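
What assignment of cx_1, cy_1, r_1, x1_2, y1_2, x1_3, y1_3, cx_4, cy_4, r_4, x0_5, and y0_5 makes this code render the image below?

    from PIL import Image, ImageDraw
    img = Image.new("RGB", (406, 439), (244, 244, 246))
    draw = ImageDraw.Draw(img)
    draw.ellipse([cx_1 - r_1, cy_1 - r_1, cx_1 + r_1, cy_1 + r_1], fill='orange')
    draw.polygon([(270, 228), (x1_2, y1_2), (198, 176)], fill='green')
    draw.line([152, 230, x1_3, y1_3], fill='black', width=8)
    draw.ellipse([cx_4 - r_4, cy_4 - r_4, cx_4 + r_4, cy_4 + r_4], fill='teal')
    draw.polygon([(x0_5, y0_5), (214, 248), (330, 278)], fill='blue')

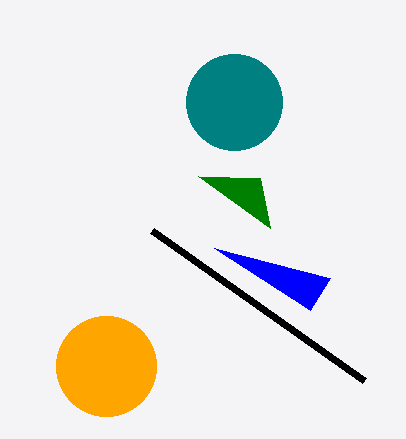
cx_1 = 106
cy_1 = 366
r_1 = 50
x1_2 = 260
y1_2 = 178
x1_3 = 364
y1_3 = 380
cx_4 = 234
cy_4 = 102
r_4 = 48
x0_5 = 310
y0_5 = 310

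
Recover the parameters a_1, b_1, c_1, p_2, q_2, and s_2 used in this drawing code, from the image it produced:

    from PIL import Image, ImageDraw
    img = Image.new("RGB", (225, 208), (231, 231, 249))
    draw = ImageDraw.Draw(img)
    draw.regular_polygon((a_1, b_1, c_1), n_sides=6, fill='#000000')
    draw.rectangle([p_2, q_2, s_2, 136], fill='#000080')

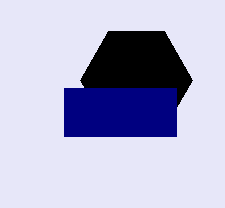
a_1 = 136
b_1 = 80
c_1 = 56
p_2 = 64
q_2 = 88
s_2 = 176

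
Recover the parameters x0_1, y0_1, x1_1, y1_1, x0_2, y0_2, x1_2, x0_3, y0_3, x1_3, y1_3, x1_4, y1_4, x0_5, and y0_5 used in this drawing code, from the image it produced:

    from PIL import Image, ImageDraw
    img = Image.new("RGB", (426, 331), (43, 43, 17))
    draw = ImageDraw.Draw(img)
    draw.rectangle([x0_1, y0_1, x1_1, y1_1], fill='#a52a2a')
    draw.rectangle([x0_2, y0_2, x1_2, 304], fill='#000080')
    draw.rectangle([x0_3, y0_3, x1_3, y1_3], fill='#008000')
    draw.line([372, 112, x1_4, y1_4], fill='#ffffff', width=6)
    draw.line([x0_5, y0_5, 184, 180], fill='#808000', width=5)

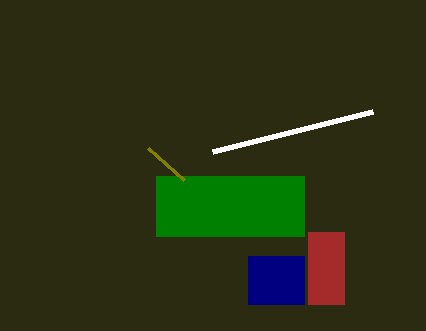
x0_1 = 308, y0_1 = 232, x1_1 = 344, y1_1 = 304, x0_2 = 248, y0_2 = 256, x1_2 = 304, x0_3 = 156, y0_3 = 176, x1_3 = 304, y1_3 = 236, x1_4 = 212, y1_4 = 152, x0_5 = 148, y0_5 = 148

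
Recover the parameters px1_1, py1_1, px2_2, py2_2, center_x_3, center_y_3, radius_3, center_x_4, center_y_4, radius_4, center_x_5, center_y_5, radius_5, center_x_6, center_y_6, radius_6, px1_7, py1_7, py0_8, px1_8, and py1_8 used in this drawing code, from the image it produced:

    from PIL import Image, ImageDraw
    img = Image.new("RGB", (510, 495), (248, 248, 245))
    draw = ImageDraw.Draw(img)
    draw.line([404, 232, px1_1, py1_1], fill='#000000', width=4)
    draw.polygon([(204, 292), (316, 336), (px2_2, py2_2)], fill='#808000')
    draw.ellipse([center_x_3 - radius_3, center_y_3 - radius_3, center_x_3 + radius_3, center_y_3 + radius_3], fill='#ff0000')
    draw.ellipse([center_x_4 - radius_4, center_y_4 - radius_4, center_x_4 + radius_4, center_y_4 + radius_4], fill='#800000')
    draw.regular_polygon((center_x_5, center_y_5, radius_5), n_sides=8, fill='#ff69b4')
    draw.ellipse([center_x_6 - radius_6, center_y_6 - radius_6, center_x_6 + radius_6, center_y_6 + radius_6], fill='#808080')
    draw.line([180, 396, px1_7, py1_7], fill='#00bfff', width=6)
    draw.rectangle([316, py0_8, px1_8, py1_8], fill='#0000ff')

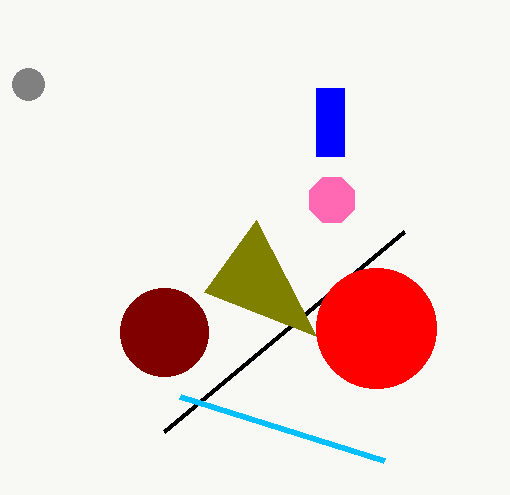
px1_1 = 164
py1_1 = 432
px2_2 = 256
py2_2 = 220
center_x_3 = 376
center_y_3 = 328
radius_3 = 60
center_x_4 = 164
center_y_4 = 332
radius_4 = 44
center_x_5 = 332
center_y_5 = 200
radius_5 = 24
center_x_6 = 28
center_y_6 = 84
radius_6 = 16
px1_7 = 384
py1_7 = 460
py0_8 = 88
px1_8 = 344
py1_8 = 156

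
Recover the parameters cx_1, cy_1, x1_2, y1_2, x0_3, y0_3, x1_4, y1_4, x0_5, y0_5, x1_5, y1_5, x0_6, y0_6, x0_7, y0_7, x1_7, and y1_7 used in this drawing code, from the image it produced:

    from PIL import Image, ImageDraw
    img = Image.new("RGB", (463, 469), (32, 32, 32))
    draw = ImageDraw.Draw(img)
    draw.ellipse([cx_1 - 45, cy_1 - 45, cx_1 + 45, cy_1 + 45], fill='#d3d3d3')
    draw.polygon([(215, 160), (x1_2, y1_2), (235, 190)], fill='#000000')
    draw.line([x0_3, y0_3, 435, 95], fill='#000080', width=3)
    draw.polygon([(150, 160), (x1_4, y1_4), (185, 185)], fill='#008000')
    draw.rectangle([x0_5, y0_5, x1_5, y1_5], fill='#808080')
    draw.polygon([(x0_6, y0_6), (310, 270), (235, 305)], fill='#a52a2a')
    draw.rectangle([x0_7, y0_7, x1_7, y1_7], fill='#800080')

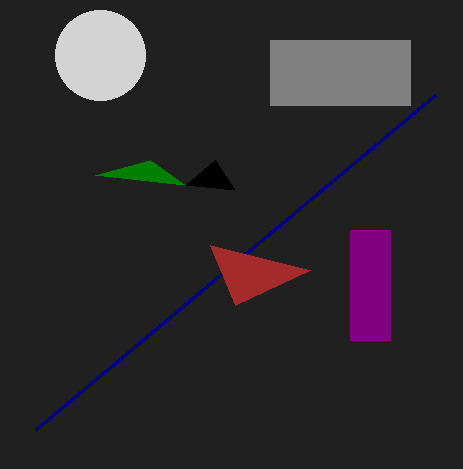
cx_1 = 100; cy_1 = 55; x1_2 = 185; y1_2 = 185; x0_3 = 35; y0_3 = 430; x1_4 = 95; y1_4 = 175; x0_5 = 270; y0_5 = 40; x1_5 = 410; y1_5 = 105; x0_6 = 210; y0_6 = 245; x0_7 = 350; y0_7 = 230; x1_7 = 390; y1_7 = 340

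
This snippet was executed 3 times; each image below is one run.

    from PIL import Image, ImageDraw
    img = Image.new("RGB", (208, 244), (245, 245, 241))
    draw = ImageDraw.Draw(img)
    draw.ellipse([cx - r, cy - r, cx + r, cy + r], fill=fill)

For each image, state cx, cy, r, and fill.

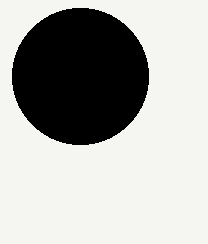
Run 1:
cx = 80, cy = 76, r = 68, fill = 'black'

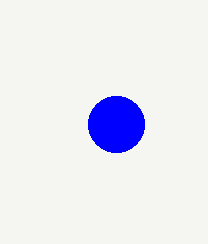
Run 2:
cx = 116, cy = 124, r = 28, fill = 'blue'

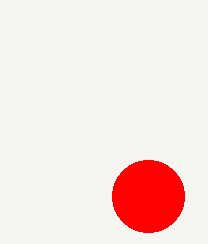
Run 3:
cx = 148; cy = 196; r = 36; fill = 'red'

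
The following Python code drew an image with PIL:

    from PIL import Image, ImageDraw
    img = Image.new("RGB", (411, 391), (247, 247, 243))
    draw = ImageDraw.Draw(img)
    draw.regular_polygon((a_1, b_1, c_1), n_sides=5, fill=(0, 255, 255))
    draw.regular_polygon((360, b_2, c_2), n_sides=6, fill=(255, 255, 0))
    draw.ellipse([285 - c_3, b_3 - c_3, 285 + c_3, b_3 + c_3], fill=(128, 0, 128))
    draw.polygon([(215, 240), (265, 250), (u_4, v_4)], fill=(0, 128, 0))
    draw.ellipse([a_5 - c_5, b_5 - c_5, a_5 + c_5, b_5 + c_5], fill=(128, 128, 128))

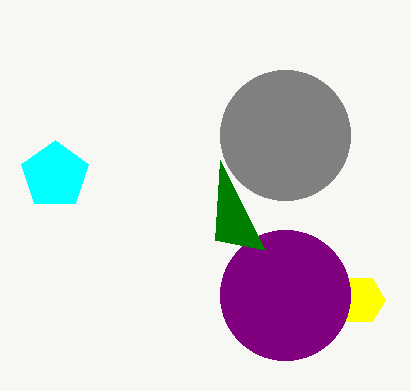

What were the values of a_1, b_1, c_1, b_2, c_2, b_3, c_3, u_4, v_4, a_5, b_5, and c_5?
a_1 = 55
b_1 = 175
c_1 = 35
b_2 = 300
c_2 = 25
b_3 = 295
c_3 = 65
u_4 = 220
v_4 = 160
a_5 = 285
b_5 = 135
c_5 = 65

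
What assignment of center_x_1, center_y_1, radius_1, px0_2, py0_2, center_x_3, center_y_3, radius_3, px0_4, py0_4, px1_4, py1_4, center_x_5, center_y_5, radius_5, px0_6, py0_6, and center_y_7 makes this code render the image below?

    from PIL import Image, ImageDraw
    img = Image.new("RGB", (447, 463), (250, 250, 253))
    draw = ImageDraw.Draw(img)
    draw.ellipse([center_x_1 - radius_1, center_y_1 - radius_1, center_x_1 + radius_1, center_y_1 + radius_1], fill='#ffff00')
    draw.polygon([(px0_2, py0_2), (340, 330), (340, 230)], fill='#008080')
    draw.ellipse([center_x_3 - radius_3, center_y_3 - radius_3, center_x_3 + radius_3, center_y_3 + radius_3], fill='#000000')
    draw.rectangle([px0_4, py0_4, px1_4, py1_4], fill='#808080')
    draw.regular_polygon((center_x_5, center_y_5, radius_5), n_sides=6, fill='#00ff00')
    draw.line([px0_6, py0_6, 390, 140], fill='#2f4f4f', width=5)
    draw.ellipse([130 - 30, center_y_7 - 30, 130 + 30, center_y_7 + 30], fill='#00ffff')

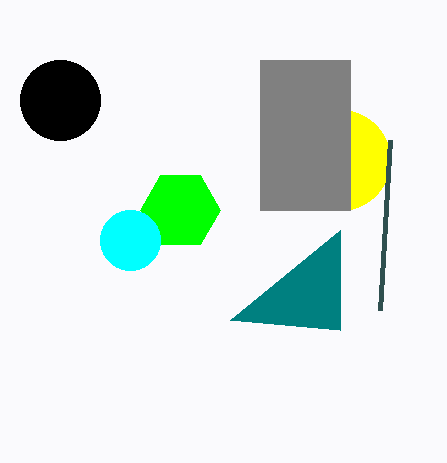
center_x_1 = 340; center_y_1 = 160; radius_1 = 50; px0_2 = 230; py0_2 = 320; center_x_3 = 60; center_y_3 = 100; radius_3 = 40; px0_4 = 260; py0_4 = 60; px1_4 = 350; py1_4 = 210; center_x_5 = 180; center_y_5 = 210; radius_5 = 40; px0_6 = 380; py0_6 = 310; center_y_7 = 240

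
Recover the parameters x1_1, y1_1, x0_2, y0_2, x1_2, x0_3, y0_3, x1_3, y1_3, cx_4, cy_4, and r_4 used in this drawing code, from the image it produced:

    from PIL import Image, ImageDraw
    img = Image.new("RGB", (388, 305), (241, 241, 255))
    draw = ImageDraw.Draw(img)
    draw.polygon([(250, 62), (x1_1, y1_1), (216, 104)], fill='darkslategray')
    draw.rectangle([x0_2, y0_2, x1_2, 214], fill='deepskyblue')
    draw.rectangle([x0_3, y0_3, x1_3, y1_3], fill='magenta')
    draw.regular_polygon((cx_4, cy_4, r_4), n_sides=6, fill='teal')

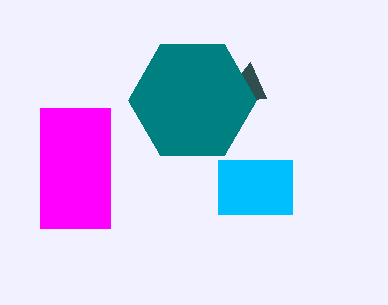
x1_1 = 266; y1_1 = 98; x0_2 = 218; y0_2 = 160; x1_2 = 292; x0_3 = 40; y0_3 = 108; x1_3 = 110; y1_3 = 228; cx_4 = 192; cy_4 = 100; r_4 = 64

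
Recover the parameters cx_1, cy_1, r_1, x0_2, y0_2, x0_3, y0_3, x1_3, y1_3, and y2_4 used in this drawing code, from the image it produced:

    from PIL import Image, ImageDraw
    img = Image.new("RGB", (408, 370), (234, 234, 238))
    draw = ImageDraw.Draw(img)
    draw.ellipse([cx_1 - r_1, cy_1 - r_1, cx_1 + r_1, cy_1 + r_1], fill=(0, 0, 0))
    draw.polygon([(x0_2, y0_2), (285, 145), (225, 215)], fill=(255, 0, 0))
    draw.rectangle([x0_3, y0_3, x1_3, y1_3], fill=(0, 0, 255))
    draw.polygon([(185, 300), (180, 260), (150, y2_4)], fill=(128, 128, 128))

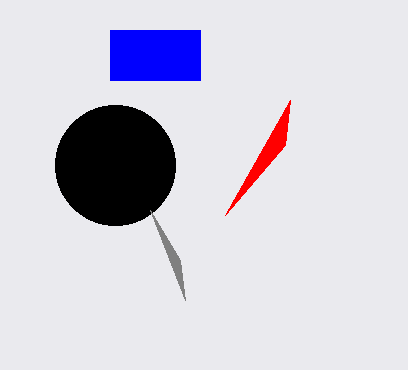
cx_1 = 115, cy_1 = 165, r_1 = 60, x0_2 = 290, y0_2 = 100, x0_3 = 110, y0_3 = 30, x1_3 = 200, y1_3 = 80, y2_4 = 210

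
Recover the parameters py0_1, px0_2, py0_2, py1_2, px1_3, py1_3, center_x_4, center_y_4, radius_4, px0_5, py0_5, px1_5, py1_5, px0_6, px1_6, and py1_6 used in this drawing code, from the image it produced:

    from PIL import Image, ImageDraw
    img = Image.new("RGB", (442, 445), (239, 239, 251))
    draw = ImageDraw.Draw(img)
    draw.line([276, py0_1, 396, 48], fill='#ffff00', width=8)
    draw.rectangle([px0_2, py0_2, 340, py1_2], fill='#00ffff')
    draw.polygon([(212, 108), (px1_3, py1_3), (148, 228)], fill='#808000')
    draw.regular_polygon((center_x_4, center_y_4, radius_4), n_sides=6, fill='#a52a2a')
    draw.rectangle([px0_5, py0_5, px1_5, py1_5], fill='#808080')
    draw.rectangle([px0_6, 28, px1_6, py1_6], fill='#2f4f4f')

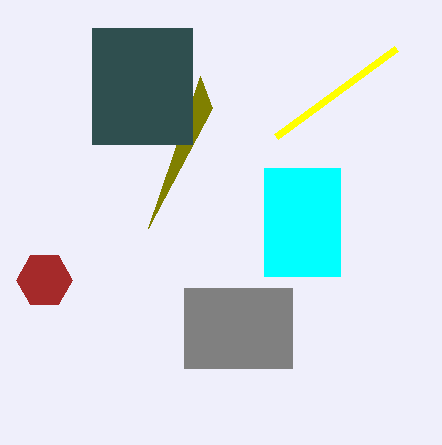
py0_1 = 136, px0_2 = 264, py0_2 = 168, py1_2 = 276, px1_3 = 200, py1_3 = 76, center_x_4 = 44, center_y_4 = 280, radius_4 = 28, px0_5 = 184, py0_5 = 288, px1_5 = 292, py1_5 = 368, px0_6 = 92, px1_6 = 192, py1_6 = 144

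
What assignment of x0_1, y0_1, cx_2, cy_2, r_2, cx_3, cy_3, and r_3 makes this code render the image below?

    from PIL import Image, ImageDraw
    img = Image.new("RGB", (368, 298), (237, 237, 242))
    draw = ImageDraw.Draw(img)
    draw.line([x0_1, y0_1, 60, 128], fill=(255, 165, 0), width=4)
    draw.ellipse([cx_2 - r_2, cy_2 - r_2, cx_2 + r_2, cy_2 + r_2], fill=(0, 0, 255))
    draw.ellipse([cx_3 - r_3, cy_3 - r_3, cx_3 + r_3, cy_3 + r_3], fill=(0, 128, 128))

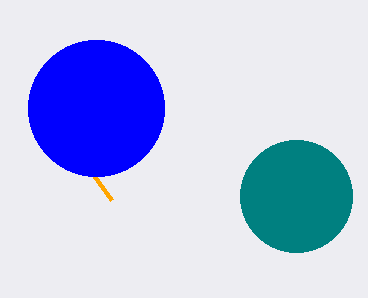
x0_1 = 112; y0_1 = 200; cx_2 = 96; cy_2 = 108; r_2 = 68; cx_3 = 296; cy_3 = 196; r_3 = 56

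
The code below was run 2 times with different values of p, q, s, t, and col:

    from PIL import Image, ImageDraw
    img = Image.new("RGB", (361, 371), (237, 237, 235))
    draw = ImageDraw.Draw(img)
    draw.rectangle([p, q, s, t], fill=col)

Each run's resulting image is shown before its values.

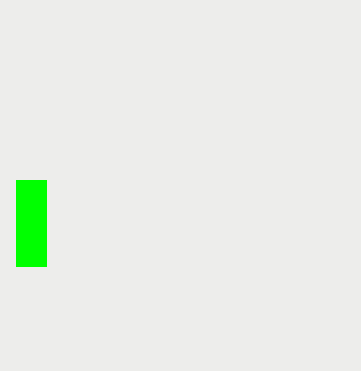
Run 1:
p = 16; q = 180; s = 46; t = 266; col = 'lime'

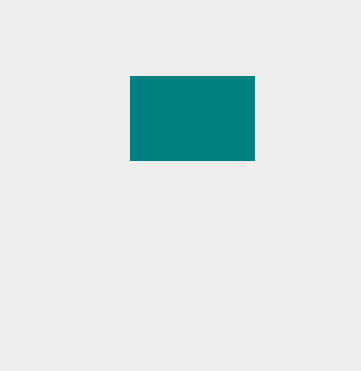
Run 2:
p = 130
q = 76
s = 254
t = 160
col = 'teal'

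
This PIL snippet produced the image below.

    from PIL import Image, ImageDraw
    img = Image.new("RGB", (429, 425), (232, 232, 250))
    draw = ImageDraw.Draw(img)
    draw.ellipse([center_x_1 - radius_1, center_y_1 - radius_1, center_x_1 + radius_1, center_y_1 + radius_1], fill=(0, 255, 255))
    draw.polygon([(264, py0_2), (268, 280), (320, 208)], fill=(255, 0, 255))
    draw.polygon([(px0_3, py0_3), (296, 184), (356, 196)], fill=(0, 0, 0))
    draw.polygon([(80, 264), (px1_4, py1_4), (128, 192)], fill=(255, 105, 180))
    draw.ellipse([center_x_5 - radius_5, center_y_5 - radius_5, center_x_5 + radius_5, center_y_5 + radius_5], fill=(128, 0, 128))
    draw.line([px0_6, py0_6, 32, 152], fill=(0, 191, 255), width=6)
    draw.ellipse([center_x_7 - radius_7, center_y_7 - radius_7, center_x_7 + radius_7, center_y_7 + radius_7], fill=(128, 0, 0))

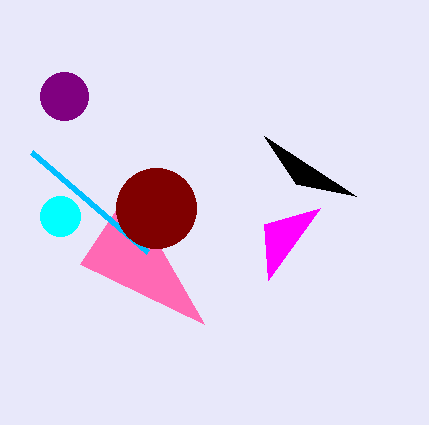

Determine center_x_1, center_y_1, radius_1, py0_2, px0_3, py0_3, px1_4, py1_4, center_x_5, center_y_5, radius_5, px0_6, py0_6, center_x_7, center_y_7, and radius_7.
center_x_1 = 60
center_y_1 = 216
radius_1 = 20
py0_2 = 224
px0_3 = 264
py0_3 = 136
px1_4 = 204
py1_4 = 324
center_x_5 = 64
center_y_5 = 96
radius_5 = 24
px0_6 = 148
py0_6 = 252
center_x_7 = 156
center_y_7 = 208
radius_7 = 40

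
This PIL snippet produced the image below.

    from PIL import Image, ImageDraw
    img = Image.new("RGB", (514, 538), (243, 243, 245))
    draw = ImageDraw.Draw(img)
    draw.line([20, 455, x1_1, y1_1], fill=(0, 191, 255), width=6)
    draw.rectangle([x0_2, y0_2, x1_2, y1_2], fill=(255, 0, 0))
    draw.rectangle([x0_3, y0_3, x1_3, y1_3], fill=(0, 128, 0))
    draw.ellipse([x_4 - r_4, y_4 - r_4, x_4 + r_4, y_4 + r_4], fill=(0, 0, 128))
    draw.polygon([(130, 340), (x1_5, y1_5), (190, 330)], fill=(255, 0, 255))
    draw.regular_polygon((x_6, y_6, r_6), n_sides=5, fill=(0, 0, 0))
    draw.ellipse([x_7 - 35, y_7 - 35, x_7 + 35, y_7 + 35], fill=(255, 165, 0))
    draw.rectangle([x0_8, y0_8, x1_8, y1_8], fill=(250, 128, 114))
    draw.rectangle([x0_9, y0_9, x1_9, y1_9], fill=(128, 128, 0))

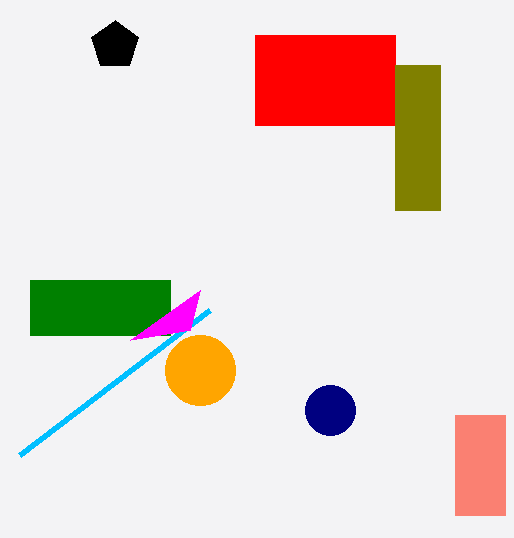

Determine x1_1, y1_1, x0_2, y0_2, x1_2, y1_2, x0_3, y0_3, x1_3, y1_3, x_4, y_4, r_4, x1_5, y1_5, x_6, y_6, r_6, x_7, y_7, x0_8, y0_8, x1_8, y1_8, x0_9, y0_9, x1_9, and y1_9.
x1_1 = 210, y1_1 = 310, x0_2 = 255, y0_2 = 35, x1_2 = 395, y1_2 = 125, x0_3 = 30, y0_3 = 280, x1_3 = 170, y1_3 = 335, x_4 = 330, y_4 = 410, r_4 = 25, x1_5 = 200, y1_5 = 290, x_6 = 115, y_6 = 45, r_6 = 25, x_7 = 200, y_7 = 370, x0_8 = 455, y0_8 = 415, x1_8 = 505, y1_8 = 515, x0_9 = 395, y0_9 = 65, x1_9 = 440, y1_9 = 210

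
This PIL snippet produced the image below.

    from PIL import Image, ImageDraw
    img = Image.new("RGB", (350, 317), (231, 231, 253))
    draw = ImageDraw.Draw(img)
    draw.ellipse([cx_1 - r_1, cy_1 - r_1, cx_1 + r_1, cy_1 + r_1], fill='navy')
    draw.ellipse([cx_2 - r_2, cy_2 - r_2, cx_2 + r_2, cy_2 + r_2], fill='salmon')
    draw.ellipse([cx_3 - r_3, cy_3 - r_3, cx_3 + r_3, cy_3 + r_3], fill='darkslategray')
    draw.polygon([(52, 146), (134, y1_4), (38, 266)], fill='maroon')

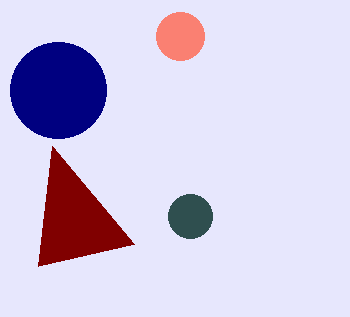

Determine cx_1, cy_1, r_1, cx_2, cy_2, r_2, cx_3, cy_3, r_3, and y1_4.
cx_1 = 58, cy_1 = 90, r_1 = 48, cx_2 = 180, cy_2 = 36, r_2 = 24, cx_3 = 190, cy_3 = 216, r_3 = 22, y1_4 = 244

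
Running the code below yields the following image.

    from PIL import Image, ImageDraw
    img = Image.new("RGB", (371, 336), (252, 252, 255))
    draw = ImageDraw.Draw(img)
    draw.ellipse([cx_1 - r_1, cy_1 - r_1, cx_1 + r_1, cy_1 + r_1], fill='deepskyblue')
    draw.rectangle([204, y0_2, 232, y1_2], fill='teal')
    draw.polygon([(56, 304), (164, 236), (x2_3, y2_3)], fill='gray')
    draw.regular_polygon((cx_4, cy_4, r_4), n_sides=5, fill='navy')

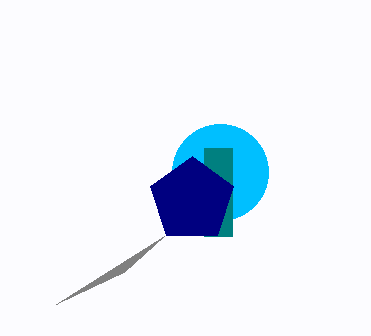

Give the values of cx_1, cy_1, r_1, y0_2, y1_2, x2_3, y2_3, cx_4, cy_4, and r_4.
cx_1 = 220, cy_1 = 172, r_1 = 48, y0_2 = 148, y1_2 = 236, x2_3 = 124, y2_3 = 272, cx_4 = 192, cy_4 = 200, r_4 = 44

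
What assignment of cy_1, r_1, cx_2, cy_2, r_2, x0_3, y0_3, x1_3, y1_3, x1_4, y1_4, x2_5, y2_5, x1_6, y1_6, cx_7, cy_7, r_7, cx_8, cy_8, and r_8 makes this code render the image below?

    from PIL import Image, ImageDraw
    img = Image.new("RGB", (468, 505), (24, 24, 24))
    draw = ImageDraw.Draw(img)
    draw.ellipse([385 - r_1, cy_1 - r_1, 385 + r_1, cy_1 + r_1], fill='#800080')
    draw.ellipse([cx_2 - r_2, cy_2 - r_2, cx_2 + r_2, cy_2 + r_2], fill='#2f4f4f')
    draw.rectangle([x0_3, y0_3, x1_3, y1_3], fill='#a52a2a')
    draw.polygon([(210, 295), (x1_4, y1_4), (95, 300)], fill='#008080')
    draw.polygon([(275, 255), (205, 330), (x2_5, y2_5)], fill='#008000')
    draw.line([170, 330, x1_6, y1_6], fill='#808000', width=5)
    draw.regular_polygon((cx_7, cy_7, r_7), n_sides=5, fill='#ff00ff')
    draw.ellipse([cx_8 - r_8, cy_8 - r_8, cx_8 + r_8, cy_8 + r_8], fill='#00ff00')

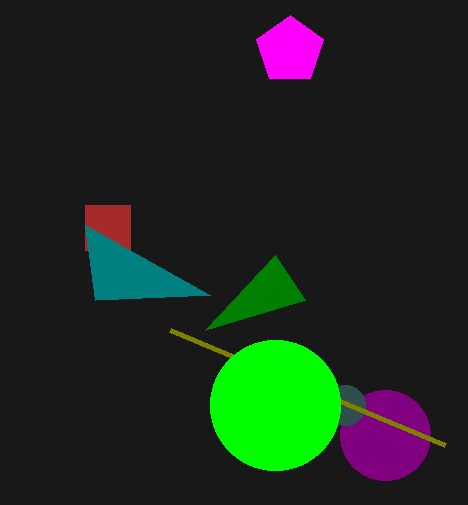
cy_1 = 435, r_1 = 45, cx_2 = 345, cy_2 = 405, r_2 = 20, x0_3 = 85, y0_3 = 205, x1_3 = 130, y1_3 = 250, x1_4 = 85, y1_4 = 225, x2_5 = 305, y2_5 = 300, x1_6 = 445, y1_6 = 445, cx_7 = 290, cy_7 = 50, r_7 = 35, cx_8 = 275, cy_8 = 405, r_8 = 65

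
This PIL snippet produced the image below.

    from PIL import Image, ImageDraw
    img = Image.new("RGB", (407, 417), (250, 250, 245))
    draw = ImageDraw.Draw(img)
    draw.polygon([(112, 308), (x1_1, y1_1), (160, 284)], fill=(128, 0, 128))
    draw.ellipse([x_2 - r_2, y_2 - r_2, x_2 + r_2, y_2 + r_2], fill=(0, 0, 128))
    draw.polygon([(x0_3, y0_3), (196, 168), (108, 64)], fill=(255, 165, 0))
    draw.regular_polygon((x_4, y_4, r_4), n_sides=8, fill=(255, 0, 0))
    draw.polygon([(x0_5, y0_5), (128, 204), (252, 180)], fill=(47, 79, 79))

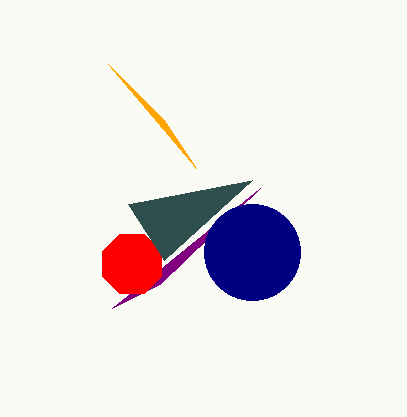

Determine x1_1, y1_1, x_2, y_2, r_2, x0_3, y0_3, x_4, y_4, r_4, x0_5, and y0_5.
x1_1 = 260; y1_1 = 188; x_2 = 252; y_2 = 252; r_2 = 48; x0_3 = 164; y0_3 = 120; x_4 = 132; y_4 = 264; r_4 = 32; x0_5 = 164; y0_5 = 260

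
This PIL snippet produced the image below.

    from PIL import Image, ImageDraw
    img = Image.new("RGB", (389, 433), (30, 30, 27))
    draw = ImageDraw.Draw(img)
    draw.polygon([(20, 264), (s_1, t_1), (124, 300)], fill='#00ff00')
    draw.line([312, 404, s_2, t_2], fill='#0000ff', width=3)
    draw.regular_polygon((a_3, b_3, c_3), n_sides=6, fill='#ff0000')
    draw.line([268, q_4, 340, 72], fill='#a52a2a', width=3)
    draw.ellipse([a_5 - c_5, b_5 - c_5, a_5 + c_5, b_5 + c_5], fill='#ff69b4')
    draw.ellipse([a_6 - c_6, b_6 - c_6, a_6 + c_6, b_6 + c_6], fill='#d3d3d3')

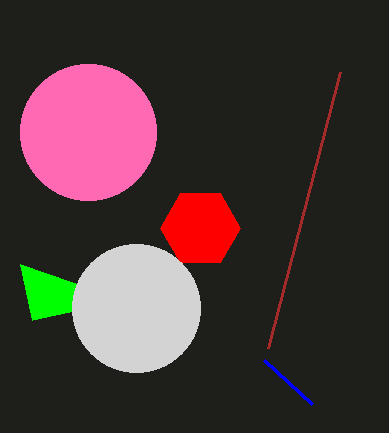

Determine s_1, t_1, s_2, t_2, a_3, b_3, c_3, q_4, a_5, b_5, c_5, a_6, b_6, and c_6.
s_1 = 32; t_1 = 320; s_2 = 264; t_2 = 360; a_3 = 200; b_3 = 228; c_3 = 40; q_4 = 348; a_5 = 88; b_5 = 132; c_5 = 68; a_6 = 136; b_6 = 308; c_6 = 64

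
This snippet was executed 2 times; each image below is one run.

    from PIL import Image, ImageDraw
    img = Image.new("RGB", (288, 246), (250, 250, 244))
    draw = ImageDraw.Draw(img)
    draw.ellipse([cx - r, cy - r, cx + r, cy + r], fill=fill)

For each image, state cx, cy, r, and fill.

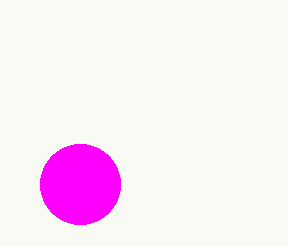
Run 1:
cx = 80
cy = 184
r = 40
fill = 'magenta'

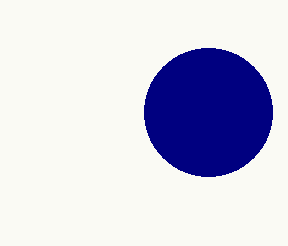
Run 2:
cx = 208; cy = 112; r = 64; fill = 'navy'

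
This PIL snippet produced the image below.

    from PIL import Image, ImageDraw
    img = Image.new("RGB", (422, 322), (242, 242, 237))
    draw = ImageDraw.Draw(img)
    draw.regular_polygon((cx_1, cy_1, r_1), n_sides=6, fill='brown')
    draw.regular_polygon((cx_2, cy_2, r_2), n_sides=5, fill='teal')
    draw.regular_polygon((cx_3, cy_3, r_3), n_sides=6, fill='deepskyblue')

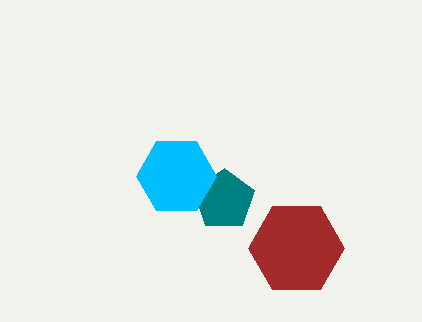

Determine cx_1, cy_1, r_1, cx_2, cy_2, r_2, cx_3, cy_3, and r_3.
cx_1 = 296
cy_1 = 248
r_1 = 48
cx_2 = 224
cy_2 = 200
r_2 = 32
cx_3 = 176
cy_3 = 176
r_3 = 40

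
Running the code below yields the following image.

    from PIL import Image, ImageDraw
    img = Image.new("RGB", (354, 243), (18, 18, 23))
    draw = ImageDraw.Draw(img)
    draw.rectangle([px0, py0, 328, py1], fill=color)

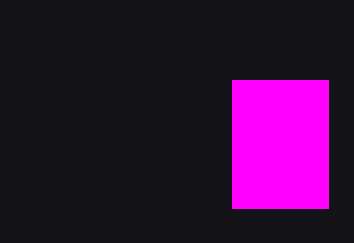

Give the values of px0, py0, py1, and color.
px0 = 232, py0 = 80, py1 = 208, color = 'magenta'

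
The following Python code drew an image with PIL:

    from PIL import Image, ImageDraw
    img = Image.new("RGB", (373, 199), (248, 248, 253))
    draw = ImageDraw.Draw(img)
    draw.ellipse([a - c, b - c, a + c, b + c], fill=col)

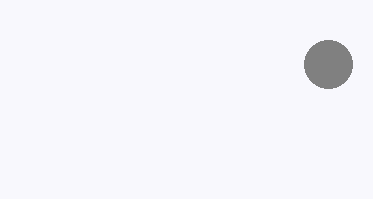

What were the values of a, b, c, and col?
a = 328; b = 64; c = 24; col = 'gray'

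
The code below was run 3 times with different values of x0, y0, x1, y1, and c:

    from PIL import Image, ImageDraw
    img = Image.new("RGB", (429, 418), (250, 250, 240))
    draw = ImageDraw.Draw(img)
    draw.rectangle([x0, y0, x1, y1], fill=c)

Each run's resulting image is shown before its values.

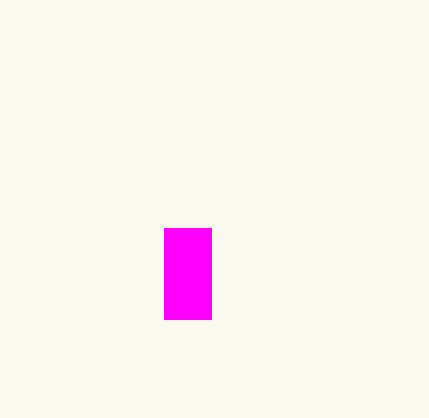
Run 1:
x0 = 164; y0 = 228; x1 = 211; y1 = 319; c = 'magenta'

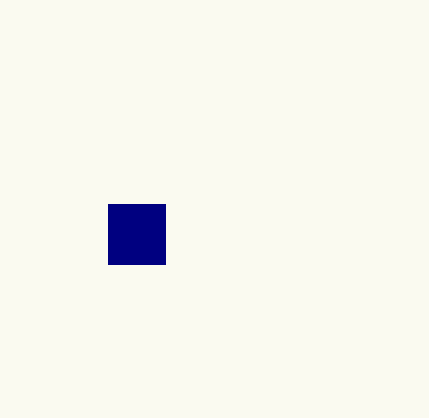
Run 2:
x0 = 108
y0 = 204
x1 = 165
y1 = 264
c = 'navy'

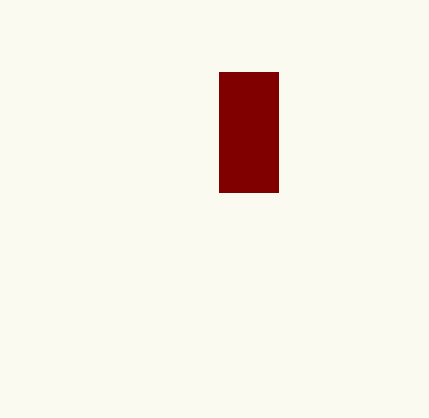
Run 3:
x0 = 219; y0 = 72; x1 = 278; y1 = 192; c = 'maroon'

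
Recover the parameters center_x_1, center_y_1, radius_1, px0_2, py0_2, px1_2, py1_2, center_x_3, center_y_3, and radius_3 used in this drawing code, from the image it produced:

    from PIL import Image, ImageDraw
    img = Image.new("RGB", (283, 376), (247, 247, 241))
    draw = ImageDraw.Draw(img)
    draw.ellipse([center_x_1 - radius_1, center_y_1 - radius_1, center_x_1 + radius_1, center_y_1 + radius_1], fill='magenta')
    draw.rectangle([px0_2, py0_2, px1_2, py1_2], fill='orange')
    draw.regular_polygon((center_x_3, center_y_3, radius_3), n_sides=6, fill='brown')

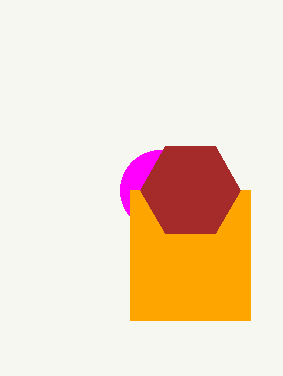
center_x_1 = 160
center_y_1 = 190
radius_1 = 40
px0_2 = 130
py0_2 = 190
px1_2 = 250
py1_2 = 320
center_x_3 = 190
center_y_3 = 190
radius_3 = 50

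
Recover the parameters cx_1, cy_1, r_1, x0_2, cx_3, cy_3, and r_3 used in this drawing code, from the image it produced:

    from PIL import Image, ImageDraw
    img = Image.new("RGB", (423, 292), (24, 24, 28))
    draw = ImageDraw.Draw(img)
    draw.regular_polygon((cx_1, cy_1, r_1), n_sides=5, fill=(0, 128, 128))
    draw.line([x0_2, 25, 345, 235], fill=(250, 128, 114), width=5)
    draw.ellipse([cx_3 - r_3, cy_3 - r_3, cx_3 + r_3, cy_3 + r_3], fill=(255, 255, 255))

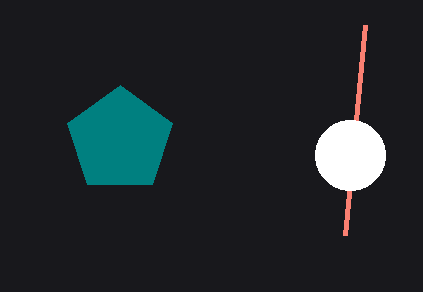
cx_1 = 120; cy_1 = 140; r_1 = 55; x0_2 = 365; cx_3 = 350; cy_3 = 155; r_3 = 35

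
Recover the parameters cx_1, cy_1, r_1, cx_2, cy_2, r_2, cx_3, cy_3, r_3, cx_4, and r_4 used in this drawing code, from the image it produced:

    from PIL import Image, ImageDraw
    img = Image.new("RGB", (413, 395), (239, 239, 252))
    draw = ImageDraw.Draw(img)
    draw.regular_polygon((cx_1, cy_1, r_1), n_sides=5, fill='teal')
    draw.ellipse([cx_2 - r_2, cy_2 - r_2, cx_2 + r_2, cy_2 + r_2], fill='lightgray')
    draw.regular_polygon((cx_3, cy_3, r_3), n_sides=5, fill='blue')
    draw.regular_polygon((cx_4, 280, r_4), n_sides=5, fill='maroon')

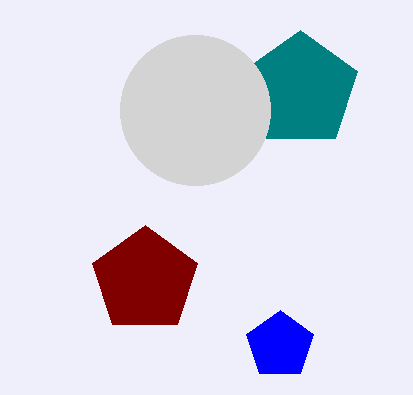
cx_1 = 300; cy_1 = 90; r_1 = 60; cx_2 = 195; cy_2 = 110; r_2 = 75; cx_3 = 280; cy_3 = 345; r_3 = 35; cx_4 = 145; r_4 = 55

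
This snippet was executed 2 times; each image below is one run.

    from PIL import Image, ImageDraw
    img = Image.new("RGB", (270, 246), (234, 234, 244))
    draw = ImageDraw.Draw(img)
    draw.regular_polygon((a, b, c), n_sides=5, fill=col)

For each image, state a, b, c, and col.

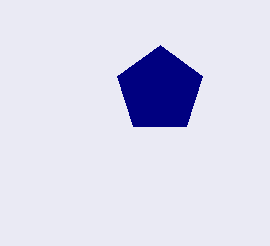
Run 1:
a = 160
b = 90
c = 45
col = 'navy'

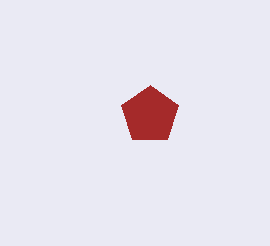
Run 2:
a = 150; b = 115; c = 30; col = 'brown'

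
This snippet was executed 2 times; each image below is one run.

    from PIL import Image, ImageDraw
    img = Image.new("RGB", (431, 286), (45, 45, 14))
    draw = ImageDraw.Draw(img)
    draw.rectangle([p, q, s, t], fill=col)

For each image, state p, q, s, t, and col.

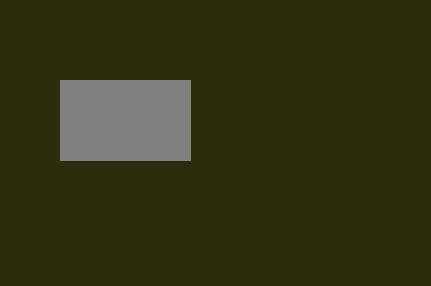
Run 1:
p = 60
q = 80
s = 190
t = 160
col = 'gray'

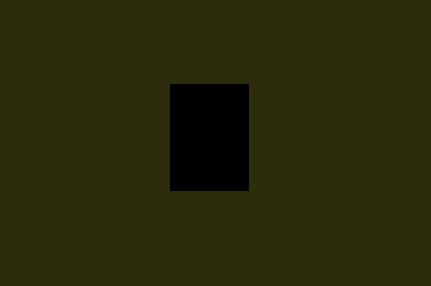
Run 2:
p = 170; q = 84; s = 248; t = 190; col = 'black'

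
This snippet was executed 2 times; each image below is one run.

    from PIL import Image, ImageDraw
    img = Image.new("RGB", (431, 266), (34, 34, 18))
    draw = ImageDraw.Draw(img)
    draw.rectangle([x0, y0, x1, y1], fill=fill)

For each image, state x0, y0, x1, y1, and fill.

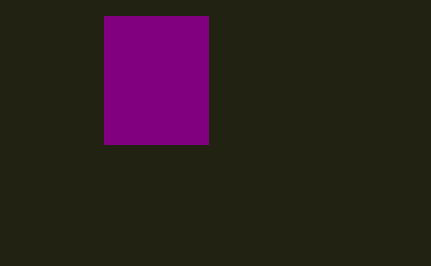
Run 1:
x0 = 104
y0 = 16
x1 = 208
y1 = 144
fill = 'purple'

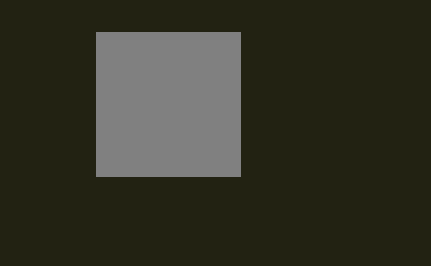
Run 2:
x0 = 96
y0 = 32
x1 = 240
y1 = 176
fill = 'gray'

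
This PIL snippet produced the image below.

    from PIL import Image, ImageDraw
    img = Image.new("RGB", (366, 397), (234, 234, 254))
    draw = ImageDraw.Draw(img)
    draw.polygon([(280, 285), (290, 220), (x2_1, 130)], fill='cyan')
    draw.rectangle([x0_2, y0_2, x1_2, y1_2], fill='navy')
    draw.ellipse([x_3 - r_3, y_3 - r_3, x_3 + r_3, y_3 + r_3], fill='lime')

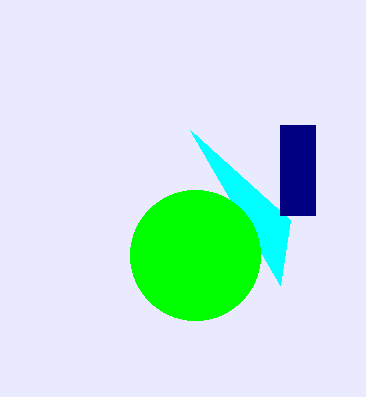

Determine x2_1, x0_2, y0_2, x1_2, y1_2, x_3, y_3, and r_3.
x2_1 = 190, x0_2 = 280, y0_2 = 125, x1_2 = 315, y1_2 = 215, x_3 = 195, y_3 = 255, r_3 = 65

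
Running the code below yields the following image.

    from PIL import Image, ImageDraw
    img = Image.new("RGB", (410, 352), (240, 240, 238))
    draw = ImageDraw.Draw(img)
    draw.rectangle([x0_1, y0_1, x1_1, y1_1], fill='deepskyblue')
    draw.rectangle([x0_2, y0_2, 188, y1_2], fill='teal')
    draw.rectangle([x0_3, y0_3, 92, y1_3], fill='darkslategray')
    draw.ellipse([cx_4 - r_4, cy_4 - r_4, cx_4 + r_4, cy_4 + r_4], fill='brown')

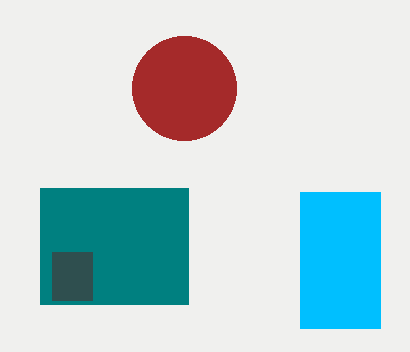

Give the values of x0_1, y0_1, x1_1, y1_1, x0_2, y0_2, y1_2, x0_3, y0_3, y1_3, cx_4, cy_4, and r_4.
x0_1 = 300; y0_1 = 192; x1_1 = 380; y1_1 = 328; x0_2 = 40; y0_2 = 188; y1_2 = 304; x0_3 = 52; y0_3 = 252; y1_3 = 300; cx_4 = 184; cy_4 = 88; r_4 = 52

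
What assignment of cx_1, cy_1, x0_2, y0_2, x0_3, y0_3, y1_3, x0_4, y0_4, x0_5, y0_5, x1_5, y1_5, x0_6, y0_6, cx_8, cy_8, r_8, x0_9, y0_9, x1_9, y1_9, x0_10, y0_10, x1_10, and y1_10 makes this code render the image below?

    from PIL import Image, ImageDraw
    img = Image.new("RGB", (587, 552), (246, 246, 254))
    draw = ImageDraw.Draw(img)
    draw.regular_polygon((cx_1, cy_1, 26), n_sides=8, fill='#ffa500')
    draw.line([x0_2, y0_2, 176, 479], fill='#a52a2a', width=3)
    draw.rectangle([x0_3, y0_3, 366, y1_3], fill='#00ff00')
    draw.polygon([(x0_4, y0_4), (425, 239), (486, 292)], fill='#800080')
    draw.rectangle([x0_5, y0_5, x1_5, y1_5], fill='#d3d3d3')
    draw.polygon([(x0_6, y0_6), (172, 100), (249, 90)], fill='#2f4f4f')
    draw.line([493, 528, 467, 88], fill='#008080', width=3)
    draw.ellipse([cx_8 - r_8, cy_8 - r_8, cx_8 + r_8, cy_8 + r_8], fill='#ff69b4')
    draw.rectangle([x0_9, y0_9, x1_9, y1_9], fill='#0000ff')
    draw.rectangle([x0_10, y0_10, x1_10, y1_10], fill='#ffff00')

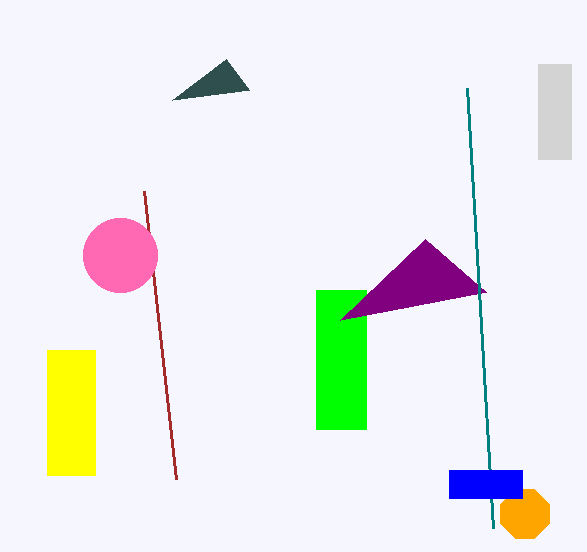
cx_1 = 525; cy_1 = 514; x0_2 = 144; y0_2 = 191; x0_3 = 316; y0_3 = 290; y1_3 = 429; x0_4 = 340; y0_4 = 320; x0_5 = 538; y0_5 = 64; x1_5 = 571; y1_5 = 159; x0_6 = 226; y0_6 = 59; cx_8 = 120; cy_8 = 255; r_8 = 37; x0_9 = 449; y0_9 = 470; x1_9 = 522; y1_9 = 498; x0_10 = 47; y0_10 = 350; x1_10 = 95; y1_10 = 475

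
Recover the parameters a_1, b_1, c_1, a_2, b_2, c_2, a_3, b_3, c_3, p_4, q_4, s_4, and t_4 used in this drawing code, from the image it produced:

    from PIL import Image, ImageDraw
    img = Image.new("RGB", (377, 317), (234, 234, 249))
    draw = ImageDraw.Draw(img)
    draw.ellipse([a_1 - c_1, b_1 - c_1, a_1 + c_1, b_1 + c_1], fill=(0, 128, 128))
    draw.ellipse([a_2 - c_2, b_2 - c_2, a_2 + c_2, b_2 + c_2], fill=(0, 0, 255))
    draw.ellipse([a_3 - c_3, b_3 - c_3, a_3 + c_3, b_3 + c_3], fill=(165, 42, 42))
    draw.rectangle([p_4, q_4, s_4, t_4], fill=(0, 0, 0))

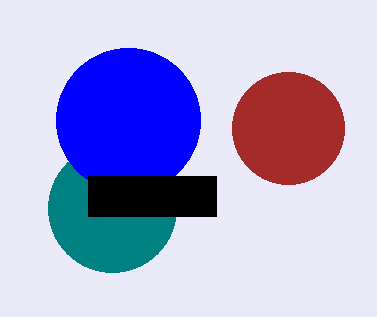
a_1 = 112, b_1 = 208, c_1 = 64, a_2 = 128, b_2 = 120, c_2 = 72, a_3 = 288, b_3 = 128, c_3 = 56, p_4 = 88, q_4 = 176, s_4 = 216, t_4 = 216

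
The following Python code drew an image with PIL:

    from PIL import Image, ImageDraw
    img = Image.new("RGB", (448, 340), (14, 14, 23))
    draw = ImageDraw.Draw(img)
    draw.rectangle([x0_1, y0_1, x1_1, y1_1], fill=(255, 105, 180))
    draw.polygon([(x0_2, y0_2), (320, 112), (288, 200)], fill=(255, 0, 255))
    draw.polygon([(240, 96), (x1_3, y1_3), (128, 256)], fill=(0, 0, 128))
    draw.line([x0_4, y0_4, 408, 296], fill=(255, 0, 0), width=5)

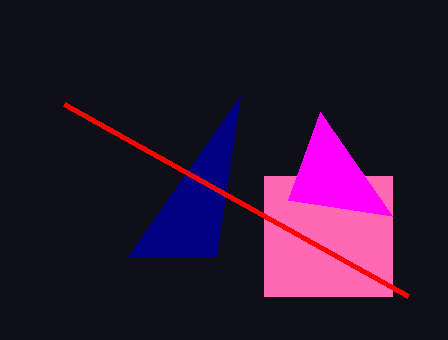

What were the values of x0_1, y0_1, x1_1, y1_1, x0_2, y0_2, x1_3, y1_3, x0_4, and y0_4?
x0_1 = 264, y0_1 = 176, x1_1 = 392, y1_1 = 296, x0_2 = 392, y0_2 = 216, x1_3 = 216, y1_3 = 256, x0_4 = 64, y0_4 = 104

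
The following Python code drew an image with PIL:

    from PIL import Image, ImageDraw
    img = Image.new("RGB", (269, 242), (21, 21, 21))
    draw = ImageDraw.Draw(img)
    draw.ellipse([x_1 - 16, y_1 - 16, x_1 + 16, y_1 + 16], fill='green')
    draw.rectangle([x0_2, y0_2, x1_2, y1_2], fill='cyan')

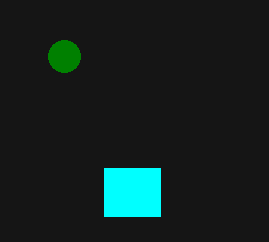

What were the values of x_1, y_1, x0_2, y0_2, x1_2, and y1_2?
x_1 = 64, y_1 = 56, x0_2 = 104, y0_2 = 168, x1_2 = 160, y1_2 = 216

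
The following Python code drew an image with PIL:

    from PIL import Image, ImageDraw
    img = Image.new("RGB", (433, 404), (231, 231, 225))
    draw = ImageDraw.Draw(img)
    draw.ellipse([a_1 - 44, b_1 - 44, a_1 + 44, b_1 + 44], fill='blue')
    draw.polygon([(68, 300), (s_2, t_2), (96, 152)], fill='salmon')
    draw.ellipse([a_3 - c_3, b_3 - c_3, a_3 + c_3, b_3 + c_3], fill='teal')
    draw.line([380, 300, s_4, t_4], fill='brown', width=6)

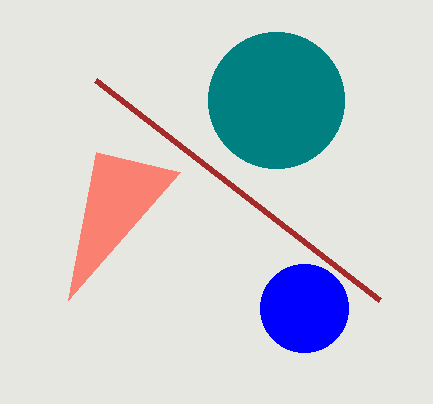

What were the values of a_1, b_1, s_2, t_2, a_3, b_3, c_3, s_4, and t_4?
a_1 = 304, b_1 = 308, s_2 = 180, t_2 = 172, a_3 = 276, b_3 = 100, c_3 = 68, s_4 = 96, t_4 = 80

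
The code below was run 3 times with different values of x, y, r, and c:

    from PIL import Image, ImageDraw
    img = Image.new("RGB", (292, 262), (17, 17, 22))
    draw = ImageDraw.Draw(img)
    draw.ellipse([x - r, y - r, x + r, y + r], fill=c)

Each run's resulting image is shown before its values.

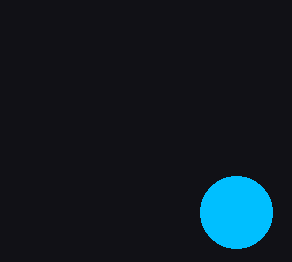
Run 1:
x = 236
y = 212
r = 36
c = 'deepskyblue'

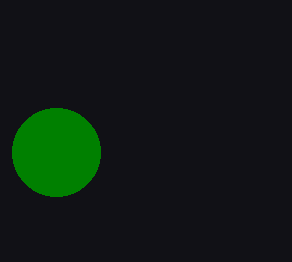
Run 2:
x = 56
y = 152
r = 44
c = 'green'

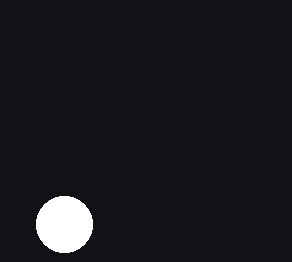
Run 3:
x = 64, y = 224, r = 28, c = 'white'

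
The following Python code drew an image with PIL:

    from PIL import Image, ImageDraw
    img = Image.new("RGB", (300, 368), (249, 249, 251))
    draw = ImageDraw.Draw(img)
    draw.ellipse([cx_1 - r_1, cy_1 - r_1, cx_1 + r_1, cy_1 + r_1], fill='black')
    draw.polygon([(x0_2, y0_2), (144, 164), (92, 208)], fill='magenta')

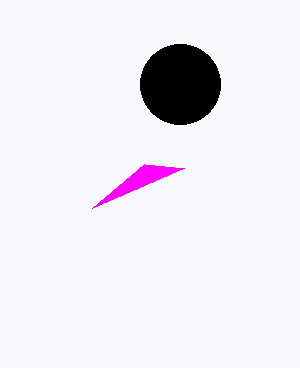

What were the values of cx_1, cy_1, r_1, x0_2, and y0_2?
cx_1 = 180
cy_1 = 84
r_1 = 40
x0_2 = 184
y0_2 = 168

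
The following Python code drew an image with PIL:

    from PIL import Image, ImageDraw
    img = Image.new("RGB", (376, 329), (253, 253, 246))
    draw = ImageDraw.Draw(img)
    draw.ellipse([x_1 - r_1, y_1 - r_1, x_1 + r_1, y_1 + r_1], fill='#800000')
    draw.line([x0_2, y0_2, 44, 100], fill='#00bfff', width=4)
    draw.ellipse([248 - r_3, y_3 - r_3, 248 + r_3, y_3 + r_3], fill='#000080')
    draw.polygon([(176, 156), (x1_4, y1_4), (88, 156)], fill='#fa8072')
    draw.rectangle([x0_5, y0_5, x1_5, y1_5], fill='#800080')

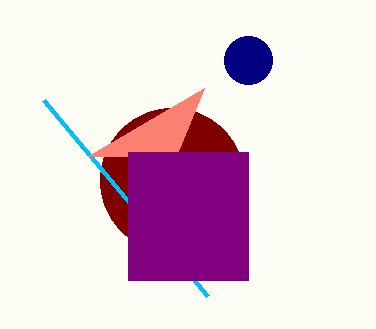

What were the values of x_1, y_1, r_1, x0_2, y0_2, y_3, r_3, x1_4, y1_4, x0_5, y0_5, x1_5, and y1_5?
x_1 = 172; y_1 = 180; r_1 = 72; x0_2 = 208; y0_2 = 296; y_3 = 60; r_3 = 24; x1_4 = 204; y1_4 = 88; x0_5 = 128; y0_5 = 152; x1_5 = 248; y1_5 = 280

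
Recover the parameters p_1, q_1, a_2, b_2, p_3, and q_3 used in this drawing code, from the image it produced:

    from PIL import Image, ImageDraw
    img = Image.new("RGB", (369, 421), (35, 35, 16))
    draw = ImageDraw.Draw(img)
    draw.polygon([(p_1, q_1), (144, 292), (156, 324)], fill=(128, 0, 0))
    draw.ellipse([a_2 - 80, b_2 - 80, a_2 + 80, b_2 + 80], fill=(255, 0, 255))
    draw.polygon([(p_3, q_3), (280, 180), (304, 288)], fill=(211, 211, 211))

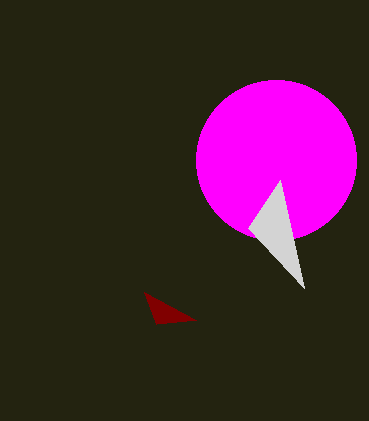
p_1 = 196, q_1 = 320, a_2 = 276, b_2 = 160, p_3 = 248, q_3 = 228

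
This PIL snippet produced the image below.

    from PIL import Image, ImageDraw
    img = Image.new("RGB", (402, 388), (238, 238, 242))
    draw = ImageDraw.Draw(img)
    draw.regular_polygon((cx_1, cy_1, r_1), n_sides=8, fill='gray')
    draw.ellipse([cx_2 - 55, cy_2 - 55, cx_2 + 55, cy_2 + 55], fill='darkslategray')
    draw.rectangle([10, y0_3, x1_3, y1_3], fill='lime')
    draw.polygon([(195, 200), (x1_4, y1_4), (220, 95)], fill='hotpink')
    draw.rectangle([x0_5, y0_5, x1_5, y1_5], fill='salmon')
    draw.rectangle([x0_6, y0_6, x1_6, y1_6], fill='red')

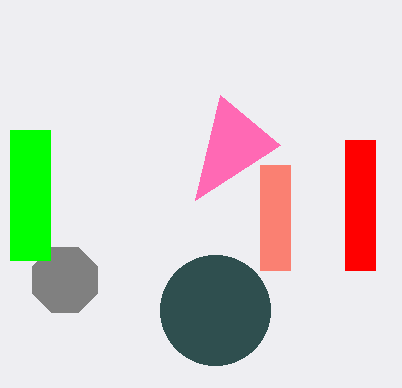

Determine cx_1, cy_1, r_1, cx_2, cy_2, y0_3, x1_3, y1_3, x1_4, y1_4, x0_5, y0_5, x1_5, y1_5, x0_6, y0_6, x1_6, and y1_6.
cx_1 = 65
cy_1 = 280
r_1 = 35
cx_2 = 215
cy_2 = 310
y0_3 = 130
x1_3 = 50
y1_3 = 260
x1_4 = 280
y1_4 = 145
x0_5 = 260
y0_5 = 165
x1_5 = 290
y1_5 = 270
x0_6 = 345
y0_6 = 140
x1_6 = 375
y1_6 = 270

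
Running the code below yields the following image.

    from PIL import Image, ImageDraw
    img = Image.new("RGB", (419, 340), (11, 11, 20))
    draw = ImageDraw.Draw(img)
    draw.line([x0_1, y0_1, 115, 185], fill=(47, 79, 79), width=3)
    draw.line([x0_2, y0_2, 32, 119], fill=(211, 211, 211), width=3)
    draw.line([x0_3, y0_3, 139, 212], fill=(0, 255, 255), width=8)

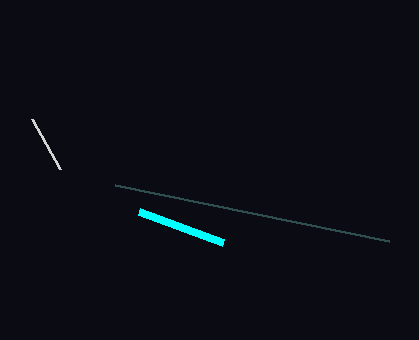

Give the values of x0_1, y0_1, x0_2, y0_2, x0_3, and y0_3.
x0_1 = 389, y0_1 = 241, x0_2 = 60, y0_2 = 169, x0_3 = 223, y0_3 = 243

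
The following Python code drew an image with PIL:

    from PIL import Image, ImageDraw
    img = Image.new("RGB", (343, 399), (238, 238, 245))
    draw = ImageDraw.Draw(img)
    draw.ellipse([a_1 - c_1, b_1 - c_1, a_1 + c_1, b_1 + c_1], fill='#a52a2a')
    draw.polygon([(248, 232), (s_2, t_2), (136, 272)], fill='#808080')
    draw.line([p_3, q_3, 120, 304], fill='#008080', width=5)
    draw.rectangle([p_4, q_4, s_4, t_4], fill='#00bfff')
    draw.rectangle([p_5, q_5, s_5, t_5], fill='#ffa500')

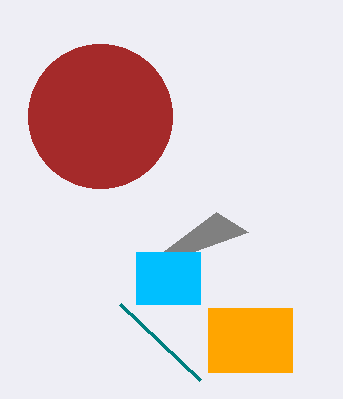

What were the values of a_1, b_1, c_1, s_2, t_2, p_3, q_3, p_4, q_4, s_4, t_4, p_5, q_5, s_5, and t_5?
a_1 = 100; b_1 = 116; c_1 = 72; s_2 = 216; t_2 = 212; p_3 = 200; q_3 = 380; p_4 = 136; q_4 = 252; s_4 = 200; t_4 = 304; p_5 = 208; q_5 = 308; s_5 = 292; t_5 = 372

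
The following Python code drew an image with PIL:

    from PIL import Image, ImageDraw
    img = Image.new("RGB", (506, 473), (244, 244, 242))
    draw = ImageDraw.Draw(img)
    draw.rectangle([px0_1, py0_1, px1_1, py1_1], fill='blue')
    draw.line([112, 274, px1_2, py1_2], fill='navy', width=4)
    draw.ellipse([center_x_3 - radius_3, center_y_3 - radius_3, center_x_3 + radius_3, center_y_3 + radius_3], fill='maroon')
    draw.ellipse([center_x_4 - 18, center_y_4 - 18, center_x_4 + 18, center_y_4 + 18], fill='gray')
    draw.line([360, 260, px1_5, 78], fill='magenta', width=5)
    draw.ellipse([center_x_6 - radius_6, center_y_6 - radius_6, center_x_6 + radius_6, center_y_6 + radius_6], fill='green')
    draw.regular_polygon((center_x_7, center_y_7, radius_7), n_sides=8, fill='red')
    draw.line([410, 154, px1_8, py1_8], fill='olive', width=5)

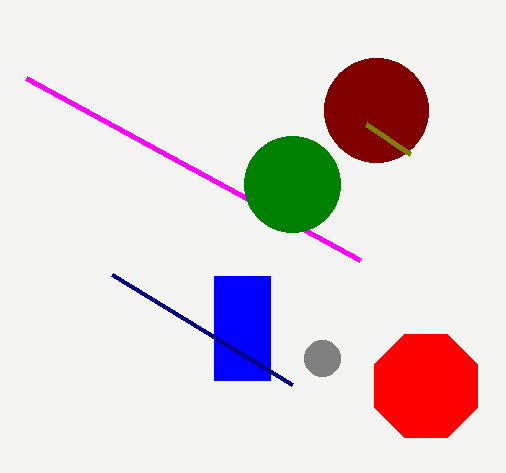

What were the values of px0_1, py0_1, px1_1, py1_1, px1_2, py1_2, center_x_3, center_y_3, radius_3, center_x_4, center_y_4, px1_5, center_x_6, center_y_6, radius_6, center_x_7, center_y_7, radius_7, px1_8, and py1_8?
px0_1 = 214; py0_1 = 276; px1_1 = 270; py1_1 = 380; px1_2 = 292; py1_2 = 384; center_x_3 = 376; center_y_3 = 110; radius_3 = 52; center_x_4 = 322; center_y_4 = 358; px1_5 = 26; center_x_6 = 292; center_y_6 = 184; radius_6 = 48; center_x_7 = 426; center_y_7 = 386; radius_7 = 56; px1_8 = 366; py1_8 = 124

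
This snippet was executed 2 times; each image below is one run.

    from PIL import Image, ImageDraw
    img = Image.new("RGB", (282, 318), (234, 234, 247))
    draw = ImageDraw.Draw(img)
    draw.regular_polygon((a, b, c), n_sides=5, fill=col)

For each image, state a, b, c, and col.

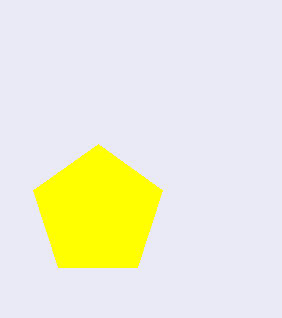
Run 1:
a = 98, b = 212, c = 68, col = 'yellow'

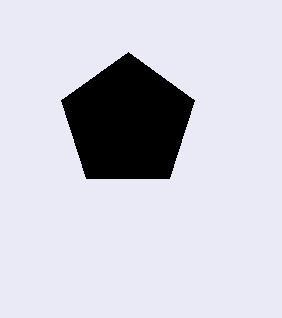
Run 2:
a = 128, b = 122, c = 70, col = 'black'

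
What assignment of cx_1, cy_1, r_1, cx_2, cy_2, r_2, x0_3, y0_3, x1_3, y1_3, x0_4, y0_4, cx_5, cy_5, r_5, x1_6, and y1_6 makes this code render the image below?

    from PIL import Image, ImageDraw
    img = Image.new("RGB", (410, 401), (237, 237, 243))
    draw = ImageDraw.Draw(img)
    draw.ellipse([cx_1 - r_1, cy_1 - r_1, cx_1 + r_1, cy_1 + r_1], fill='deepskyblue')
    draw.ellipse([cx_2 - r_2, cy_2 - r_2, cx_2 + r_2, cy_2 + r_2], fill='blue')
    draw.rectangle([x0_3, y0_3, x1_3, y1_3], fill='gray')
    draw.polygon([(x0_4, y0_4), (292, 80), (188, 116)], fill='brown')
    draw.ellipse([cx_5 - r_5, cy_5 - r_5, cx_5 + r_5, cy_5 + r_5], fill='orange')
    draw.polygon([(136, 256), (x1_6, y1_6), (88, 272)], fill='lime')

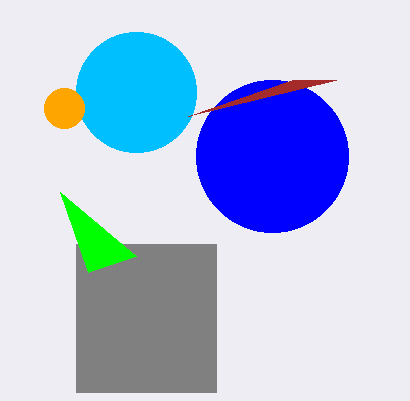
cx_1 = 136, cy_1 = 92, r_1 = 60, cx_2 = 272, cy_2 = 156, r_2 = 76, x0_3 = 76, y0_3 = 244, x1_3 = 216, y1_3 = 392, x0_4 = 336, y0_4 = 80, cx_5 = 64, cy_5 = 108, r_5 = 20, x1_6 = 60, y1_6 = 192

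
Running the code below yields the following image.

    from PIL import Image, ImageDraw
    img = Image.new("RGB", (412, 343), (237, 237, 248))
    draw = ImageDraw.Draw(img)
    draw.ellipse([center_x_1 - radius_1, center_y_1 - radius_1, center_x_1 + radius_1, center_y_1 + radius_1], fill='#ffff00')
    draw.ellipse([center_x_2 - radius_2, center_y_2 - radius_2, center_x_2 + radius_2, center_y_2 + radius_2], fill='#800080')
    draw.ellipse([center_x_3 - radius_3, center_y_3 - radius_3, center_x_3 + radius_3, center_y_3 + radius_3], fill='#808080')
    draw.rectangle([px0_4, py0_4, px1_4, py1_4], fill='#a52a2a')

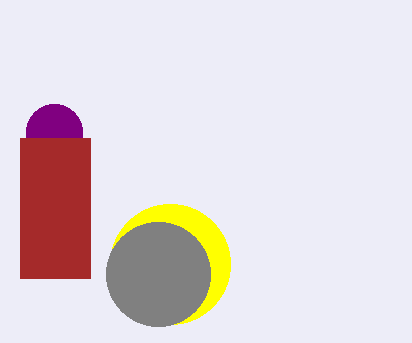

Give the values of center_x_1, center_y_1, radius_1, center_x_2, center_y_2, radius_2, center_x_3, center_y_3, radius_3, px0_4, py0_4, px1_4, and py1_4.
center_x_1 = 170; center_y_1 = 264; radius_1 = 60; center_x_2 = 54; center_y_2 = 132; radius_2 = 28; center_x_3 = 158; center_y_3 = 274; radius_3 = 52; px0_4 = 20; py0_4 = 138; px1_4 = 90; py1_4 = 278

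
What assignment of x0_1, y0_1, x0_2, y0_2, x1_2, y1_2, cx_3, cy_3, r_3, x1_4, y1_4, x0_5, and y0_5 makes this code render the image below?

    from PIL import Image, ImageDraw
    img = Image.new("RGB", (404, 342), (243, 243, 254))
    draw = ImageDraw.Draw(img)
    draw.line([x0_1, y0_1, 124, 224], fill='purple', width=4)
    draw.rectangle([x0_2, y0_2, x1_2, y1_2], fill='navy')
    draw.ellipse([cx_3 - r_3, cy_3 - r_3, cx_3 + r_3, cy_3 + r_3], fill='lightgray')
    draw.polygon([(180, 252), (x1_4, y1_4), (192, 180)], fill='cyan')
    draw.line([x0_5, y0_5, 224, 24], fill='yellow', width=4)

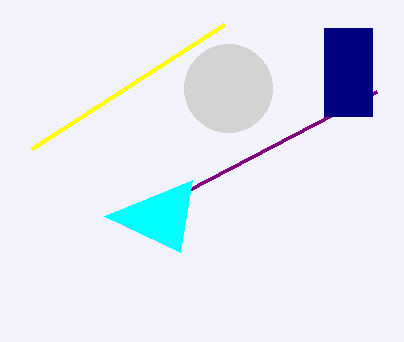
x0_1 = 376
y0_1 = 92
x0_2 = 324
y0_2 = 28
x1_2 = 372
y1_2 = 116
cx_3 = 228
cy_3 = 88
r_3 = 44
x1_4 = 104
y1_4 = 216
x0_5 = 32
y0_5 = 148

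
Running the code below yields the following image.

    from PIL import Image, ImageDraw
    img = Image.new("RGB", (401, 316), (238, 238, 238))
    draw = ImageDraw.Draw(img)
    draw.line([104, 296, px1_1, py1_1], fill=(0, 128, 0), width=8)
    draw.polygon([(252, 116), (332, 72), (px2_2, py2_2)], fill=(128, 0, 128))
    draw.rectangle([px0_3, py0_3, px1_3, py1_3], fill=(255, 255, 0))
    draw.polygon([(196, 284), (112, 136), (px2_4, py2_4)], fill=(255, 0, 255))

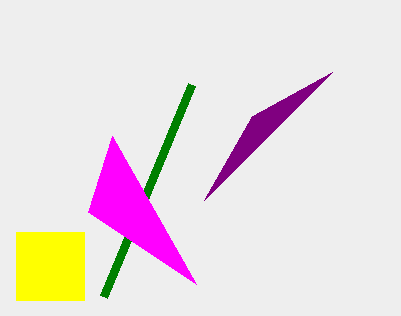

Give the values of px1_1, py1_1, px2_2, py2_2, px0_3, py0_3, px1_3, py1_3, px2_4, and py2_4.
px1_1 = 192, py1_1 = 84, px2_2 = 204, py2_2 = 200, px0_3 = 16, py0_3 = 232, px1_3 = 84, py1_3 = 300, px2_4 = 88, py2_4 = 212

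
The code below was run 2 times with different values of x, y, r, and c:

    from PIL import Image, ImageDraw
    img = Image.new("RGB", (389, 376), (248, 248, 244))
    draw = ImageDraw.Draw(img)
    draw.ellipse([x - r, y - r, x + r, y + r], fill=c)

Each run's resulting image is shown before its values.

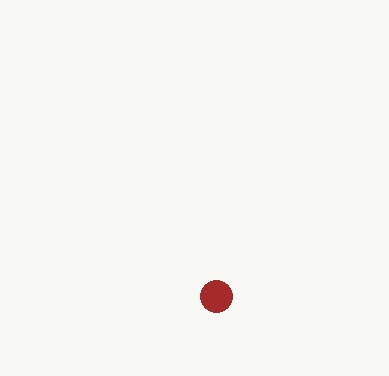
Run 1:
x = 216
y = 296
r = 16
c = 'brown'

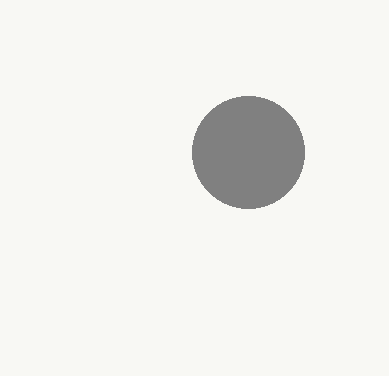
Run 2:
x = 248, y = 152, r = 56, c = 'gray'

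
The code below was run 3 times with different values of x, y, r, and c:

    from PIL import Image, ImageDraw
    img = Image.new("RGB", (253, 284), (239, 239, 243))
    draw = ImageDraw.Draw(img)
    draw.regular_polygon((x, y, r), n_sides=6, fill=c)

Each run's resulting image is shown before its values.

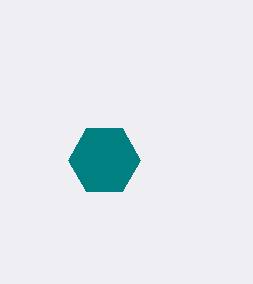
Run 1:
x = 104
y = 160
r = 36
c = 'teal'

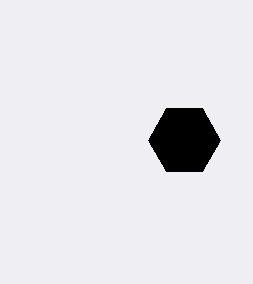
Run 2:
x = 184, y = 140, r = 36, c = 'black'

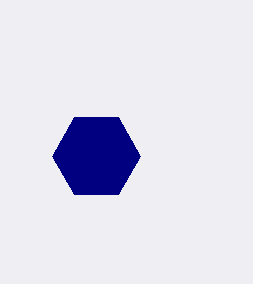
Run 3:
x = 96
y = 156
r = 44
c = 'navy'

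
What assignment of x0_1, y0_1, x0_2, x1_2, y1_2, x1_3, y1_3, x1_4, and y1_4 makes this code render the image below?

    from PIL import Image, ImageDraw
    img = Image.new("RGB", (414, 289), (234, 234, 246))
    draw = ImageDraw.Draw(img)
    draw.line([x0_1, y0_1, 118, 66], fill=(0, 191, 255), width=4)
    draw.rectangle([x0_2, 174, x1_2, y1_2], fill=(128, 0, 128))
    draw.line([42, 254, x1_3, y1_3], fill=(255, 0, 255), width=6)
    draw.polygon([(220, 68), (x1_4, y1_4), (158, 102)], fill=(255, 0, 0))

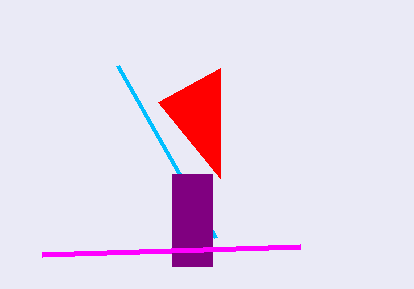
x0_1 = 216; y0_1 = 238; x0_2 = 172; x1_2 = 212; y1_2 = 266; x1_3 = 300; y1_3 = 246; x1_4 = 220; y1_4 = 178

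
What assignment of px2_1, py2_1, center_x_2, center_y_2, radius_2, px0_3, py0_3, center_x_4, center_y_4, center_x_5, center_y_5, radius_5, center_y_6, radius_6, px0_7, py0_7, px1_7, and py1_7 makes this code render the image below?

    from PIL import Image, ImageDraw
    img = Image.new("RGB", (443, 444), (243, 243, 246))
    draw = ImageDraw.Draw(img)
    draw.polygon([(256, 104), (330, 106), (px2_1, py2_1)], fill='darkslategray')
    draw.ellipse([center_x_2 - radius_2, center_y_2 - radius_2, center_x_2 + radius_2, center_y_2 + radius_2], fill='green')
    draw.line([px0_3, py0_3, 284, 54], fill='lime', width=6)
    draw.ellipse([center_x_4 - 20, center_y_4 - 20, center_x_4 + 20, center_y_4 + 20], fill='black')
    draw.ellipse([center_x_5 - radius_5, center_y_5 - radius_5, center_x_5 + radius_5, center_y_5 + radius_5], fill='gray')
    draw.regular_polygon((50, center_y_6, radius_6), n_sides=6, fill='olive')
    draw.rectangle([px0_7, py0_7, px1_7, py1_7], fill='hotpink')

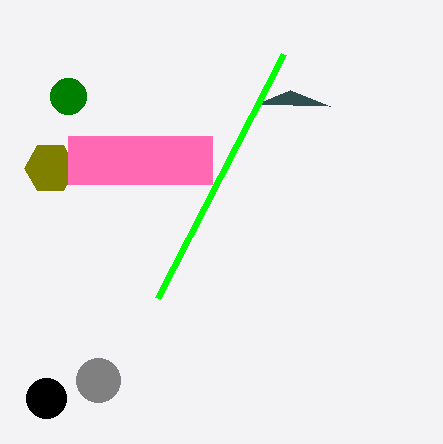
px2_1 = 290; py2_1 = 90; center_x_2 = 68; center_y_2 = 96; radius_2 = 18; px0_3 = 158; py0_3 = 298; center_x_4 = 46; center_y_4 = 398; center_x_5 = 98; center_y_5 = 380; radius_5 = 22; center_y_6 = 168; radius_6 = 26; px0_7 = 68; py0_7 = 136; px1_7 = 212; py1_7 = 184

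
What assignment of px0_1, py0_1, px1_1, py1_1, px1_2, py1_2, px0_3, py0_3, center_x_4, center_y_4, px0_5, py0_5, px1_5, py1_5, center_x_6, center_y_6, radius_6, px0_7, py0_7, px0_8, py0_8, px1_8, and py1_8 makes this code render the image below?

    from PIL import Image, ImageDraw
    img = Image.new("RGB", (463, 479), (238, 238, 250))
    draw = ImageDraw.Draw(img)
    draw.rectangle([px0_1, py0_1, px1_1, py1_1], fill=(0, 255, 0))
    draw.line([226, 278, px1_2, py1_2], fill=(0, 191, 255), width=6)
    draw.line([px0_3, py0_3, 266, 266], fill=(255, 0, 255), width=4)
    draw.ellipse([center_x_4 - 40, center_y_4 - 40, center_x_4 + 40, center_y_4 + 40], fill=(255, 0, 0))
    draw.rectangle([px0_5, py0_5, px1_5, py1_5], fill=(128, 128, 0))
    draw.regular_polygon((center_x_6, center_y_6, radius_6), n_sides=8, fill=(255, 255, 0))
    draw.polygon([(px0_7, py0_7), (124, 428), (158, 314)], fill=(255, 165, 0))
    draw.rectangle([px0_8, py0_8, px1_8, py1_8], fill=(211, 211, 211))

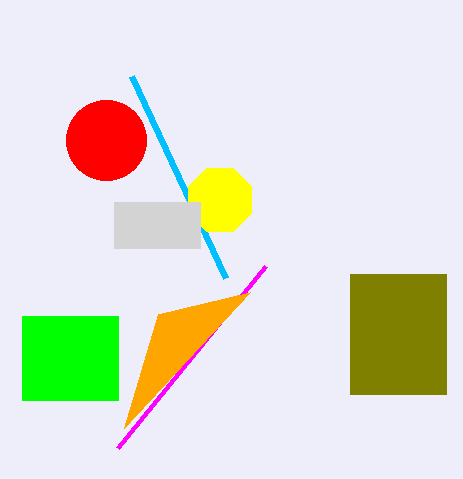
px0_1 = 22, py0_1 = 316, px1_1 = 118, py1_1 = 400, px1_2 = 132, py1_2 = 76, px0_3 = 118, py0_3 = 448, center_x_4 = 106, center_y_4 = 140, px0_5 = 350, py0_5 = 274, px1_5 = 446, py1_5 = 394, center_x_6 = 220, center_y_6 = 200, radius_6 = 34, px0_7 = 250, py0_7 = 292, px0_8 = 114, py0_8 = 202, px1_8 = 200, py1_8 = 248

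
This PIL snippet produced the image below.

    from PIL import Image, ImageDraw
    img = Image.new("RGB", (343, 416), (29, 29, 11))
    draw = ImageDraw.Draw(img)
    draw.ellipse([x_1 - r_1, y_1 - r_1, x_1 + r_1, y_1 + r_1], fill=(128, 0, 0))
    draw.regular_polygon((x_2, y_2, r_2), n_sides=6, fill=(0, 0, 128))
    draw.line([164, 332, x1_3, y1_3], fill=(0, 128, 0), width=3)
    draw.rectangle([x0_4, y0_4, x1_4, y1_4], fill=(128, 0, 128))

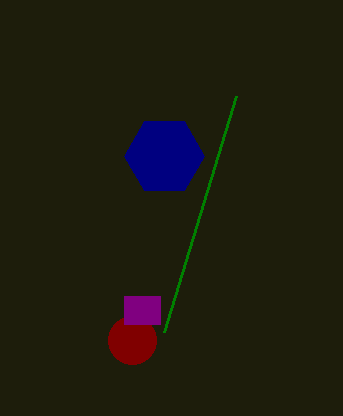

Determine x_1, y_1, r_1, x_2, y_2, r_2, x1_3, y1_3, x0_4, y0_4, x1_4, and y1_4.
x_1 = 132; y_1 = 340; r_1 = 24; x_2 = 164; y_2 = 156; r_2 = 40; x1_3 = 236; y1_3 = 96; x0_4 = 124; y0_4 = 296; x1_4 = 160; y1_4 = 324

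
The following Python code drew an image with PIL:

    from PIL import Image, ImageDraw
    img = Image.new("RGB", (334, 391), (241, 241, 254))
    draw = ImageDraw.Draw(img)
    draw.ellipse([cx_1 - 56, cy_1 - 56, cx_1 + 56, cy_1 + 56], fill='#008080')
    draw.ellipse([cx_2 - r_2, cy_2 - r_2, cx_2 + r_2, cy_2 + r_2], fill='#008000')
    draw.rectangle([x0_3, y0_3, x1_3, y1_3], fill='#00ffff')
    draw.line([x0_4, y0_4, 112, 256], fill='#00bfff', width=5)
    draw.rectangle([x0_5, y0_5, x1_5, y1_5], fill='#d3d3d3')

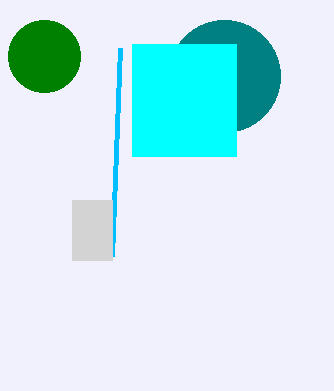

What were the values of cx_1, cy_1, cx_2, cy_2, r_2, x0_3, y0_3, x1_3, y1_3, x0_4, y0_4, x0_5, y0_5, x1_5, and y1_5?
cx_1 = 224; cy_1 = 76; cx_2 = 44; cy_2 = 56; r_2 = 36; x0_3 = 132; y0_3 = 44; x1_3 = 236; y1_3 = 156; x0_4 = 120; y0_4 = 48; x0_5 = 72; y0_5 = 200; x1_5 = 112; y1_5 = 260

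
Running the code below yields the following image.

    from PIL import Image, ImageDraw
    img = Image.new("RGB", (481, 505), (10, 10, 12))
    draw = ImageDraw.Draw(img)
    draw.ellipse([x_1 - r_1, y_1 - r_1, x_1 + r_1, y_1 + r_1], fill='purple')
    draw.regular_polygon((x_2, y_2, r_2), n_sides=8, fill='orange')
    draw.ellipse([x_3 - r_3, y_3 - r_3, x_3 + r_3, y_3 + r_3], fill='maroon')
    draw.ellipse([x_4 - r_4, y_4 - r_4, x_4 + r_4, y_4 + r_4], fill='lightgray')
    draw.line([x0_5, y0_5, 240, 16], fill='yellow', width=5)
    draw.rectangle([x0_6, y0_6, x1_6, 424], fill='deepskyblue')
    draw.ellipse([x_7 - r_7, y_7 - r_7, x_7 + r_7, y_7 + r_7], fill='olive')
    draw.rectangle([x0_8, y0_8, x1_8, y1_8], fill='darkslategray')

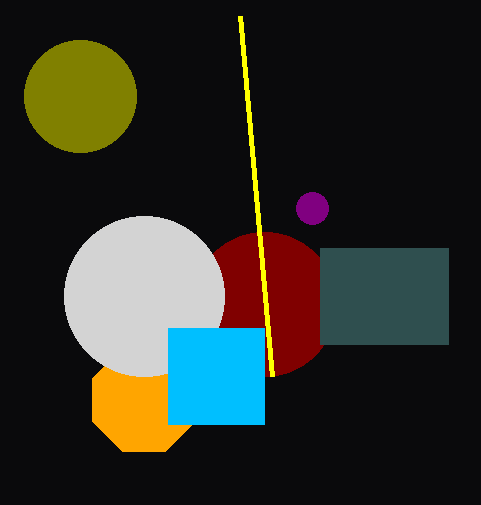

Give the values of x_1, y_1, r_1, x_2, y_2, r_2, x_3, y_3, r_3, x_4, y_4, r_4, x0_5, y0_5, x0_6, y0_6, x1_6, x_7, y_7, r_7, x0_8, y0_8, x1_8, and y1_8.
x_1 = 312, y_1 = 208, r_1 = 16, x_2 = 144, y_2 = 400, r_2 = 56, x_3 = 264, y_3 = 304, r_3 = 72, x_4 = 144, y_4 = 296, r_4 = 80, x0_5 = 272, y0_5 = 376, x0_6 = 168, y0_6 = 328, x1_6 = 264, x_7 = 80, y_7 = 96, r_7 = 56, x0_8 = 320, y0_8 = 248, x1_8 = 448, y1_8 = 344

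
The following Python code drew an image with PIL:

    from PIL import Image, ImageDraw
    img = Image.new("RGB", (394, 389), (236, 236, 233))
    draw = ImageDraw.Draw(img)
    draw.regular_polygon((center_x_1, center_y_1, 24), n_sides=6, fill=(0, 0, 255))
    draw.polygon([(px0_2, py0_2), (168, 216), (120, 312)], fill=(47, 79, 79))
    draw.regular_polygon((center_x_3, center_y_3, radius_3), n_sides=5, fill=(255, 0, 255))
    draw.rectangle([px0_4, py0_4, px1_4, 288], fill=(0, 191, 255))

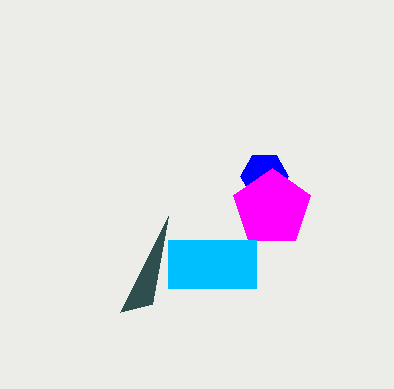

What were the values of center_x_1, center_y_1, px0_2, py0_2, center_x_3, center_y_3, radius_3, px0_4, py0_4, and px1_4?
center_x_1 = 264, center_y_1 = 176, px0_2 = 152, py0_2 = 304, center_x_3 = 272, center_y_3 = 208, radius_3 = 40, px0_4 = 168, py0_4 = 240, px1_4 = 256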